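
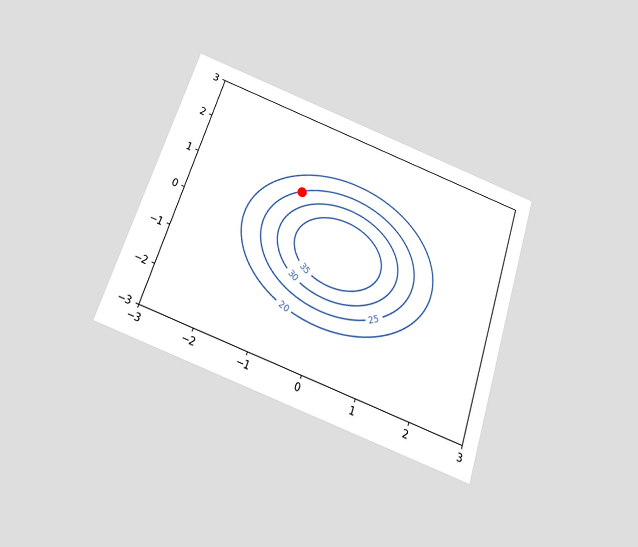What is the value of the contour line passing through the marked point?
25

The chart is tilted about 18° clockwise and viewed slightly from below. The marked point sits on the contour labelled 25.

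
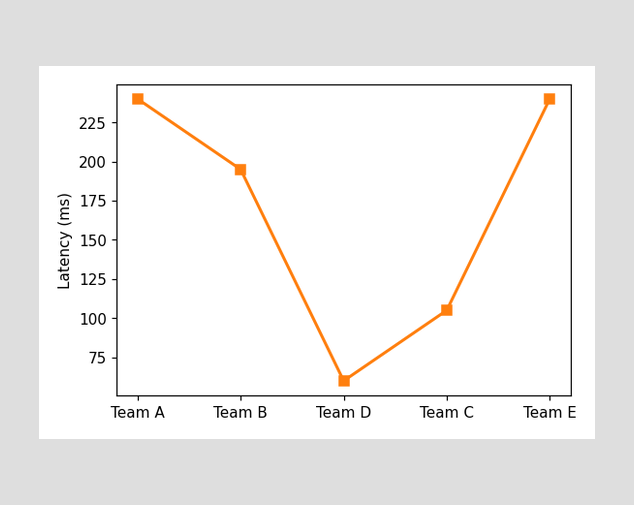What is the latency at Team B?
195ms

At Team B, the line is at 195ms.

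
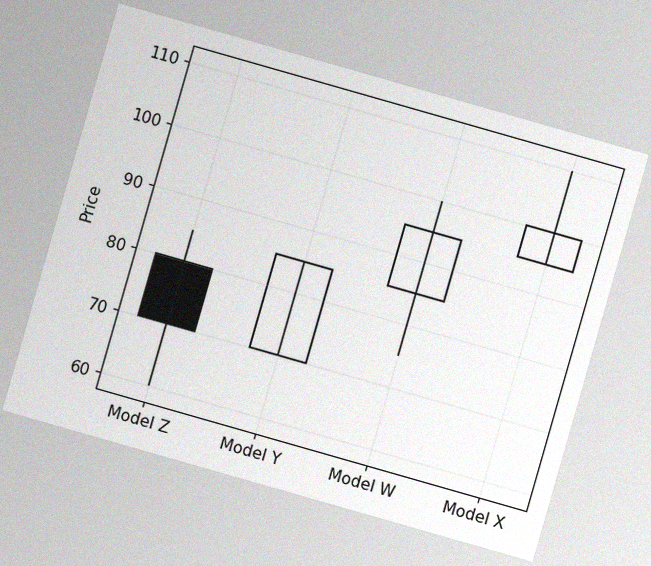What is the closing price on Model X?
The chart is tilted about 16° clockwise, with some photo noise. The Model X candle closes at 100.

100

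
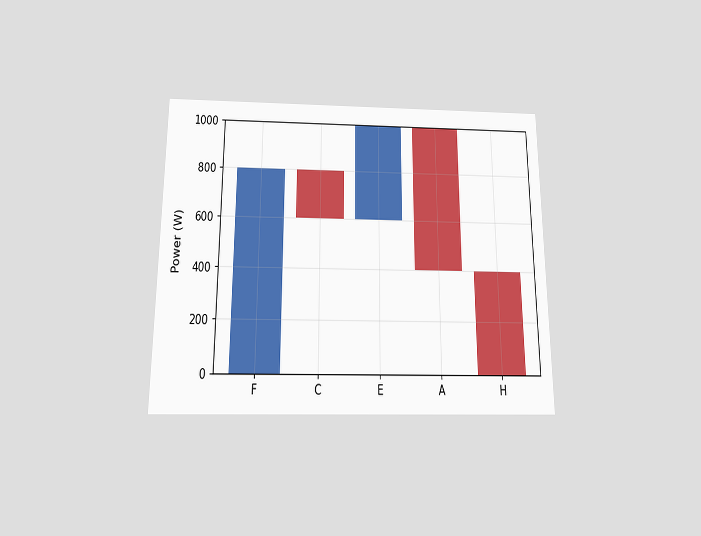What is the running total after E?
The chart is viewed slightly from below. After E the running total reaches 1000W.

1000W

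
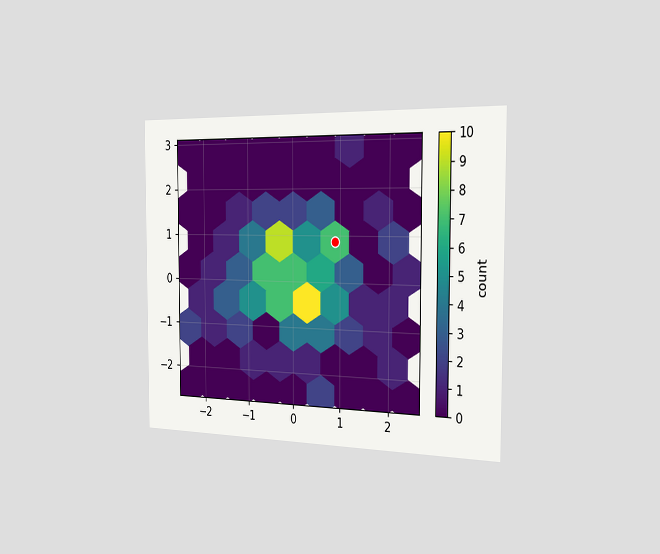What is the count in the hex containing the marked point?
The chart is viewed slightly from the right. The marked hex reads 7 on the colorbar.

7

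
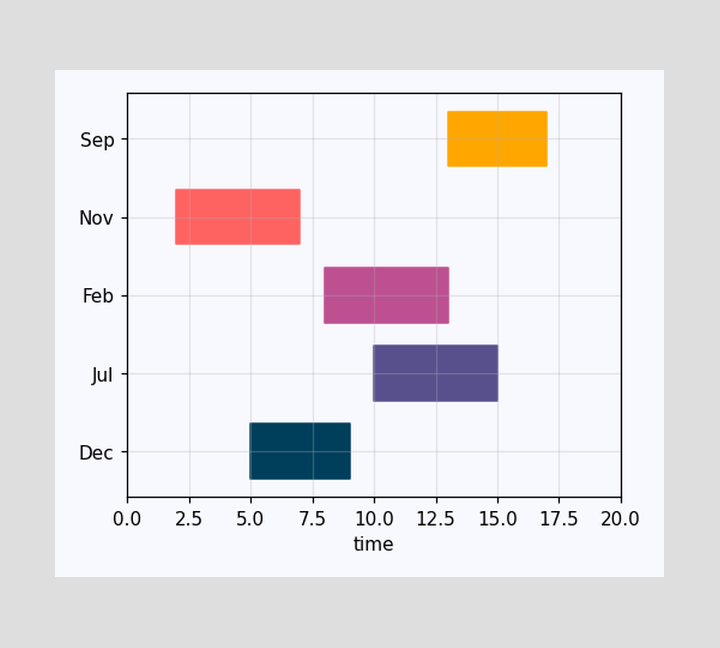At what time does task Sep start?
13

The Sep bar begins at t=13.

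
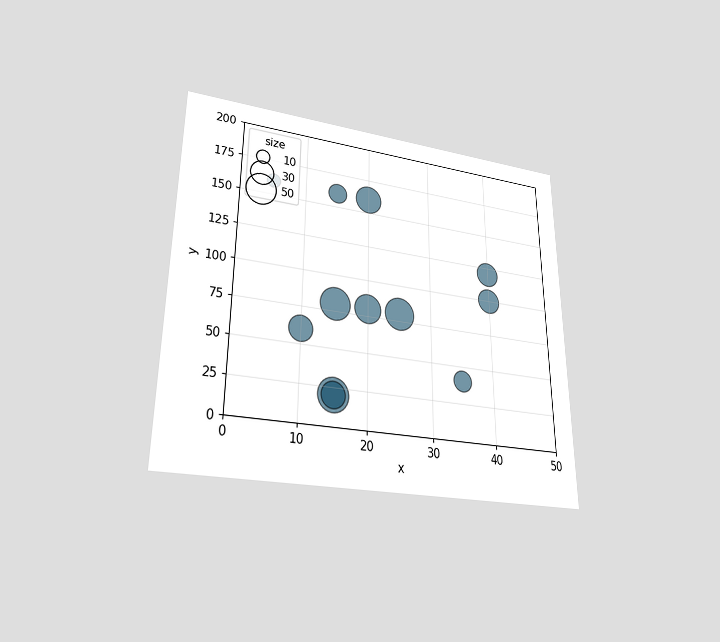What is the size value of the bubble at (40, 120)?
30

The chart is viewed slightly from below. Matching the bubble at (40, 120) against the size legend gives 30.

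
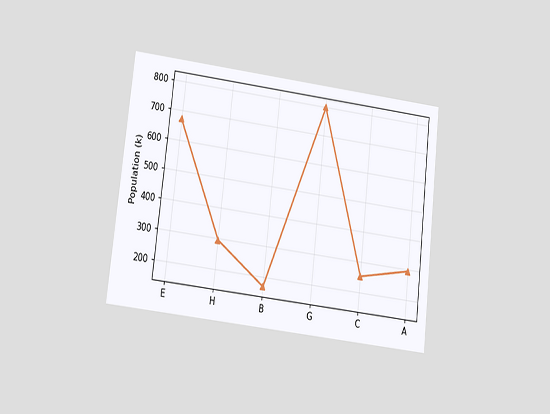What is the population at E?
The chart is tilted about 7° clockwise and viewed at a slight angle. At E, the line is at 672k.

672k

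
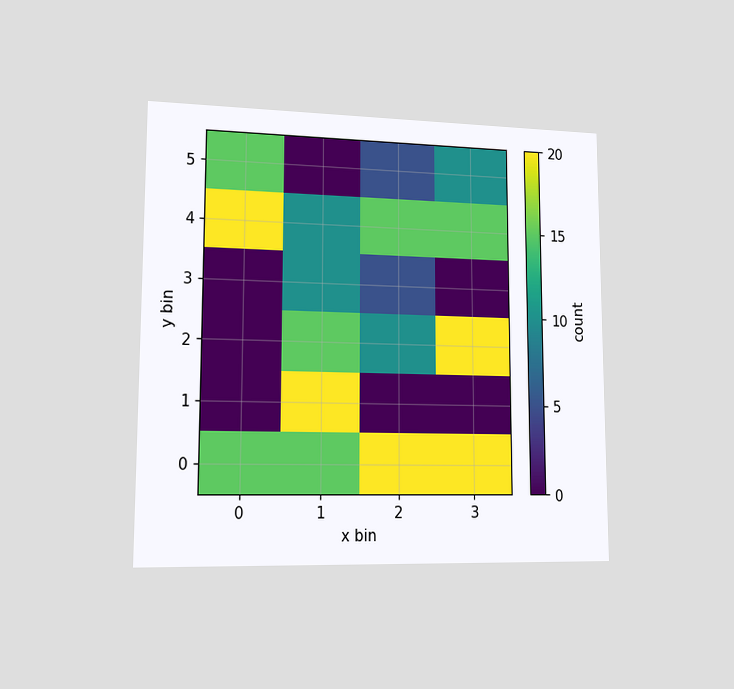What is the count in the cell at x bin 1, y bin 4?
The chart is viewed slightly from the left. Matching the cell (1, 4) against the colorbar gives 10.

10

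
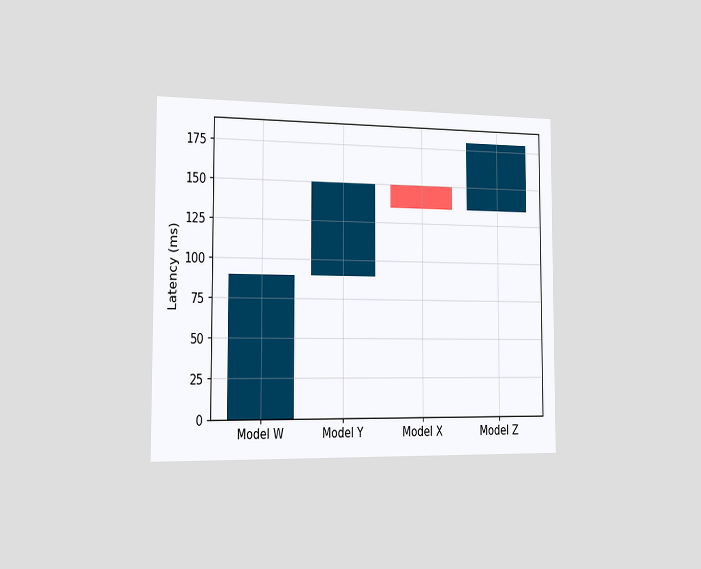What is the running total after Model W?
The chart is viewed slightly from the left. After Model W the running total reaches 90ms.

90ms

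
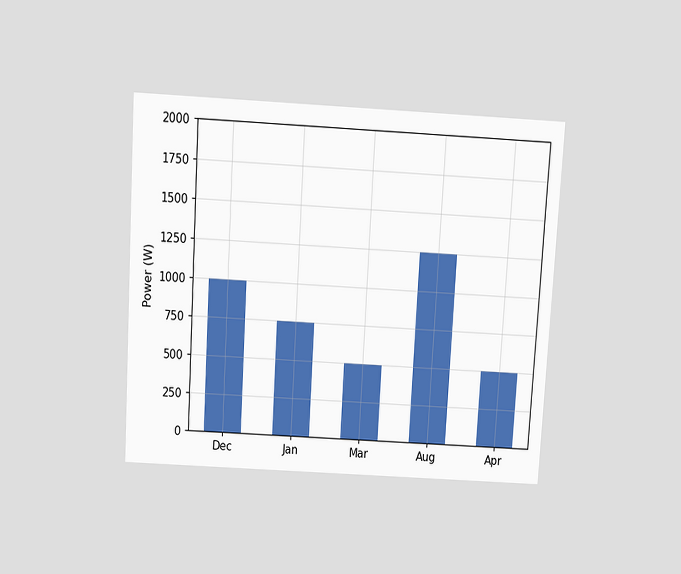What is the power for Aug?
1250W

The chart is tilted about 3° clockwise and viewed slightly from above. Reading along the chart's y-axis, the Aug bar reaches 1250W.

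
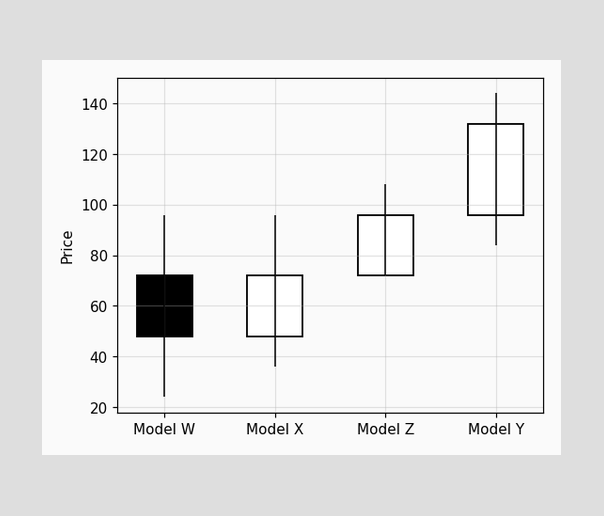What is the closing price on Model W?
The Model W candle closes at 48.

48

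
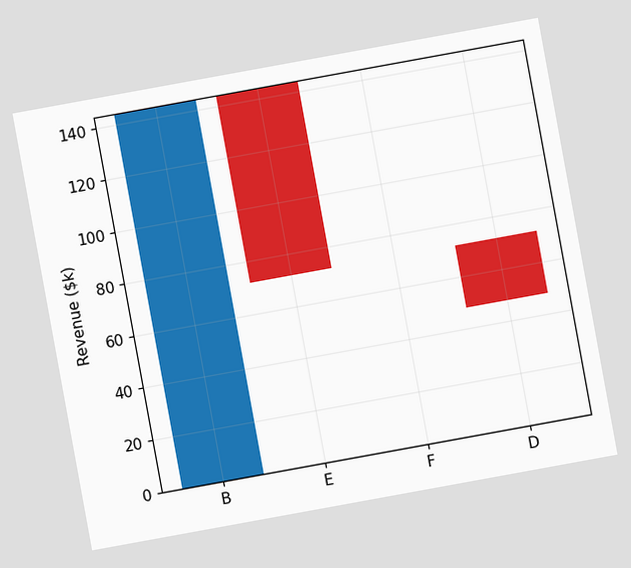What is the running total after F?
The chart is tilted about 10° counter-clockwise. After F the running total reaches $72k.

$72k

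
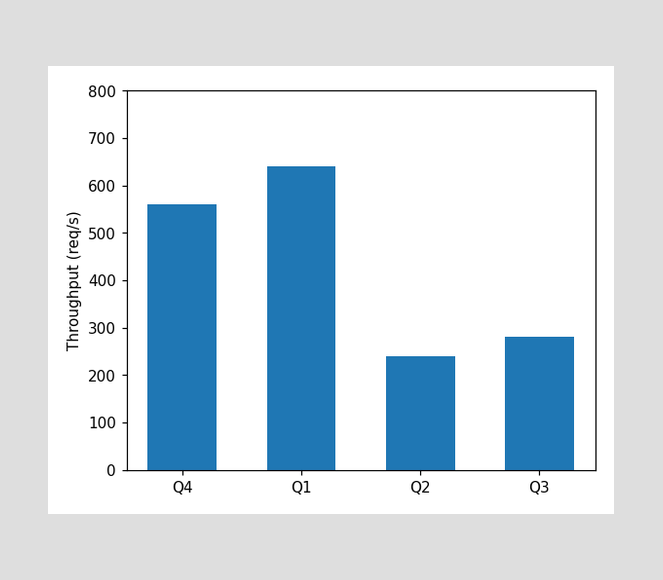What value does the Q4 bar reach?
Reading along the chart's y-axis, the Q4 bar reaches 560req/s.

560req/s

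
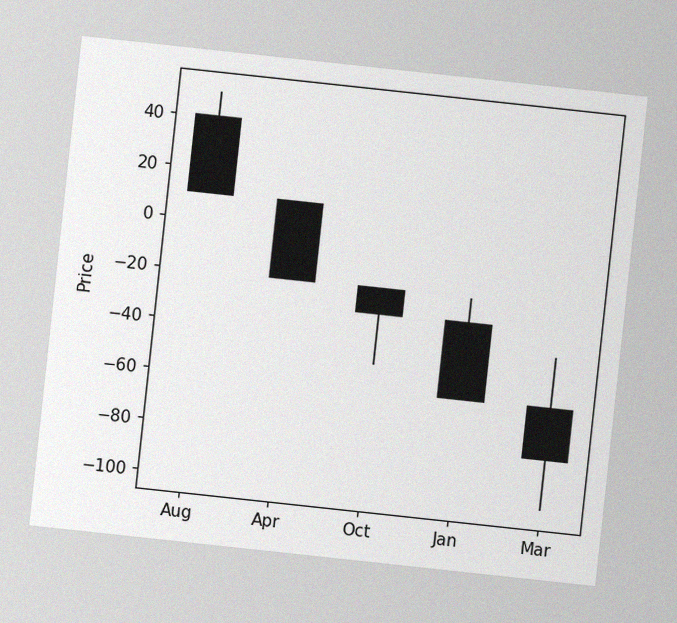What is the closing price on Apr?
-20

The chart is tilted about 6° clockwise, with some photo noise. The Apr candle closes at -20.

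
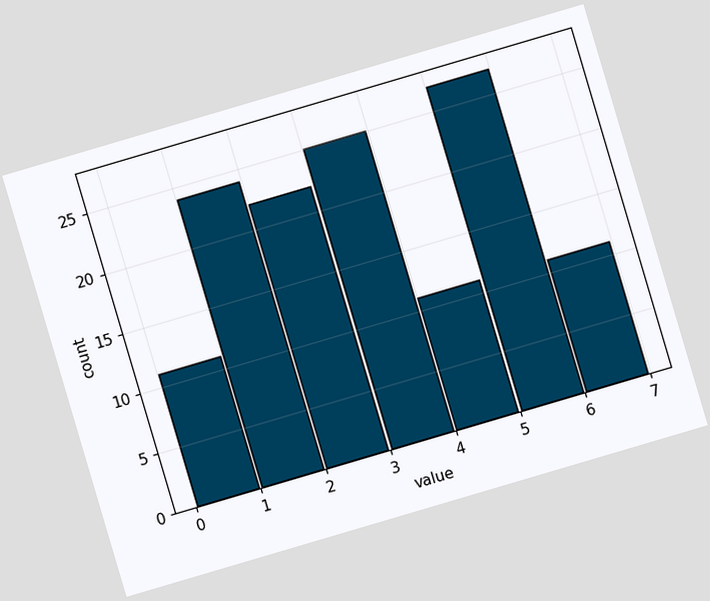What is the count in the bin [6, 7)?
The chart is tilted about 16° counter-clockwise. The [6, 7) bin has height 11.

11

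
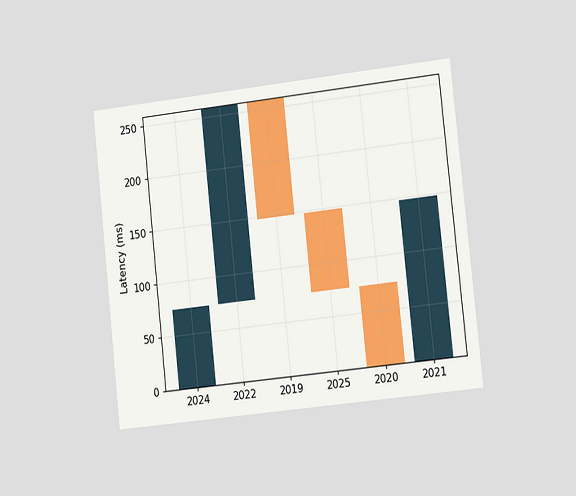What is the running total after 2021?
148ms

The chart is tilted about 6° counter-clockwise and viewed slightly from the right. After 2021 the running total reaches 148ms.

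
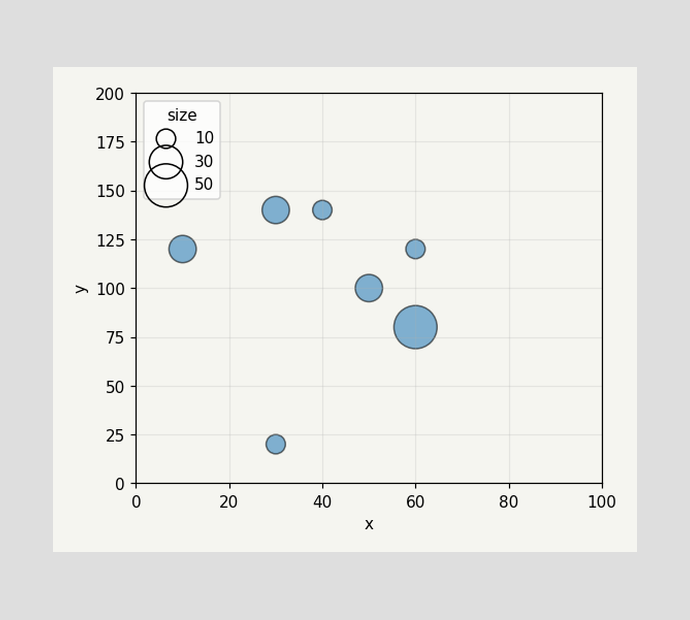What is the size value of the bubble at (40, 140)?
Matching the bubble at (40, 140) against the size legend gives 10.

10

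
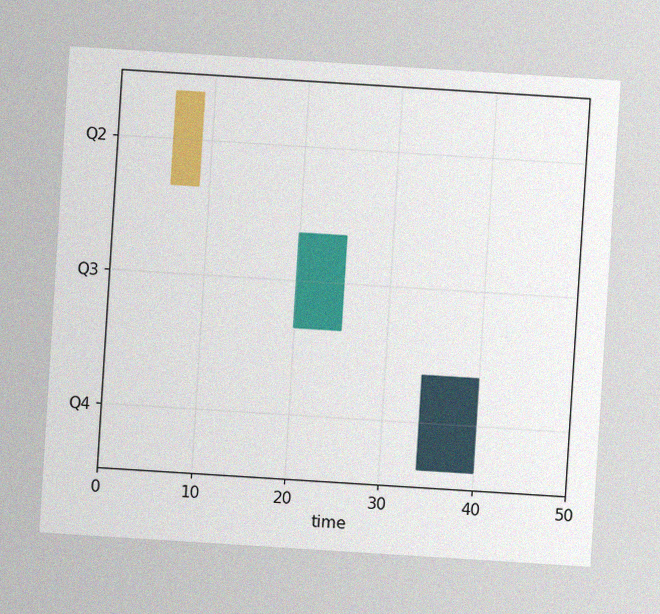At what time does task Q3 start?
20

The chart is tilted about 4° clockwise, with some photo noise. The Q3 bar begins at t=20.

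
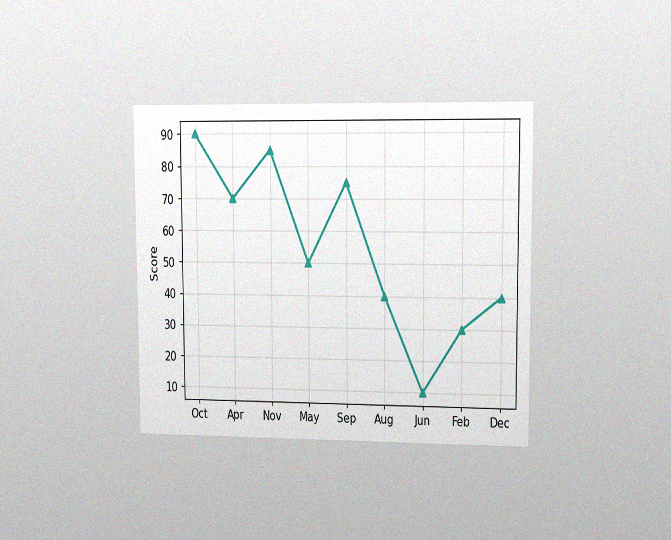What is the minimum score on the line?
The chart is viewed slightly from the right, with some photo noise. The lowest point is at Jun, and reading across to the y-axis gives 10.

10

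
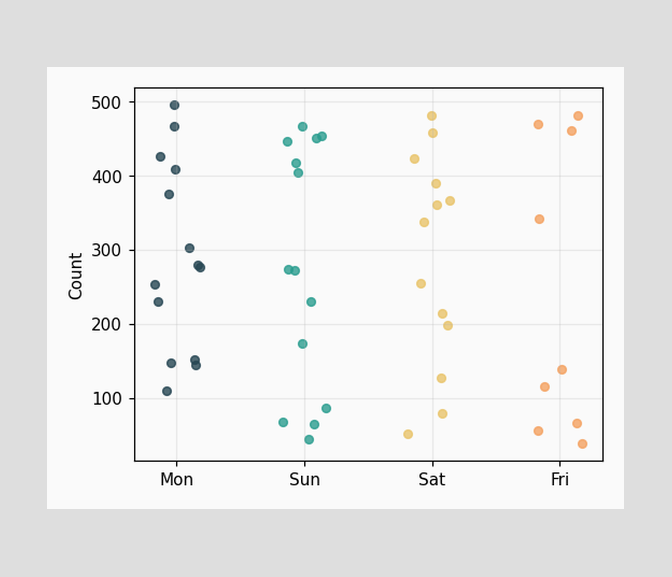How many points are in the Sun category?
Counting the markers in the Sun column gives 14.

14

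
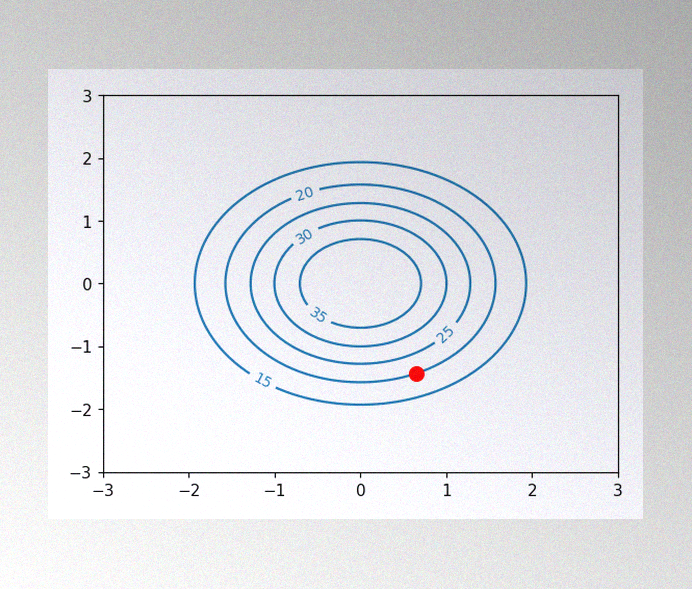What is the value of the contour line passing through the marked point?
20

The image has some photo noise and uneven lighting. The marked point sits on the contour labelled 20.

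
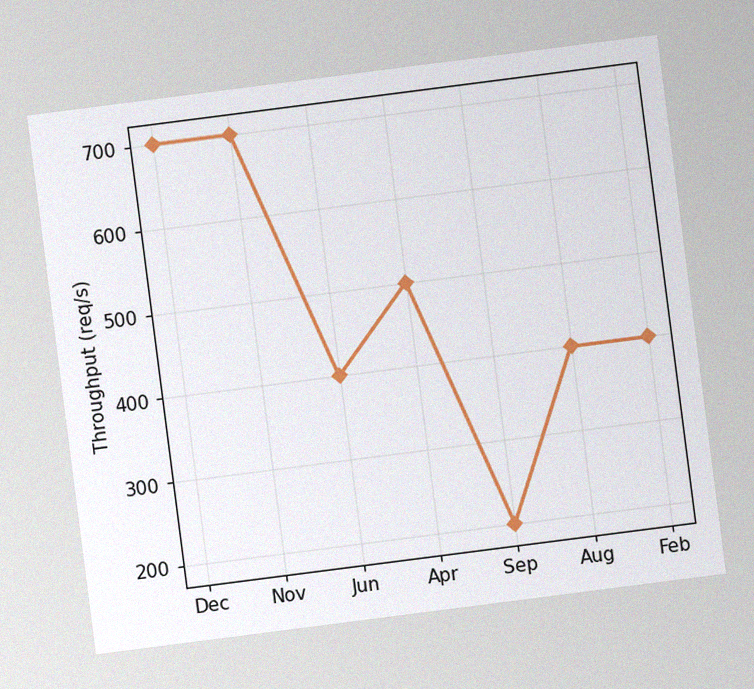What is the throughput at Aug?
The chart is tilted about 7° counter-clockwise, with some photo noise. At Aug, the line is at 400req/s.

400req/s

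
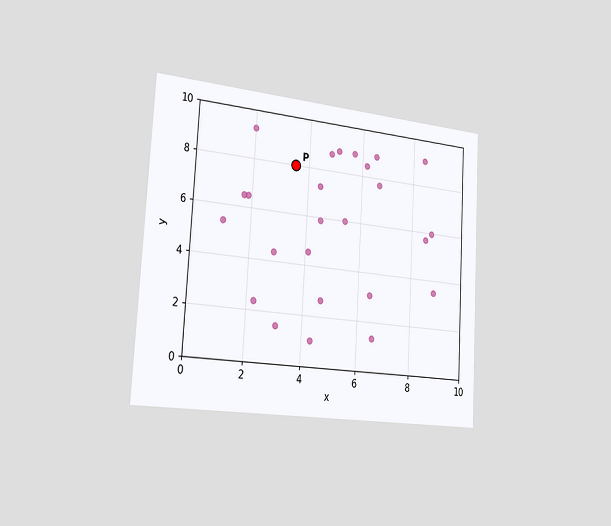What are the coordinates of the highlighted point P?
The chart is tilted about 3° clockwise and viewed slightly from the left. Following the gridlines from P to each axis, P sits at (3.5, 8).

(3.5, 8)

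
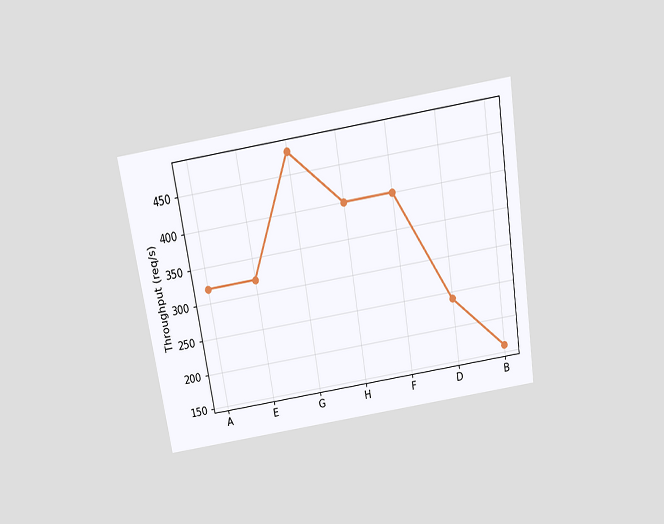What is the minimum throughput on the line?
160req/s

The chart is tilted about 9° counter-clockwise and viewed slightly from above. The lowest point is at B, and reading across to the y-axis gives 160req/s.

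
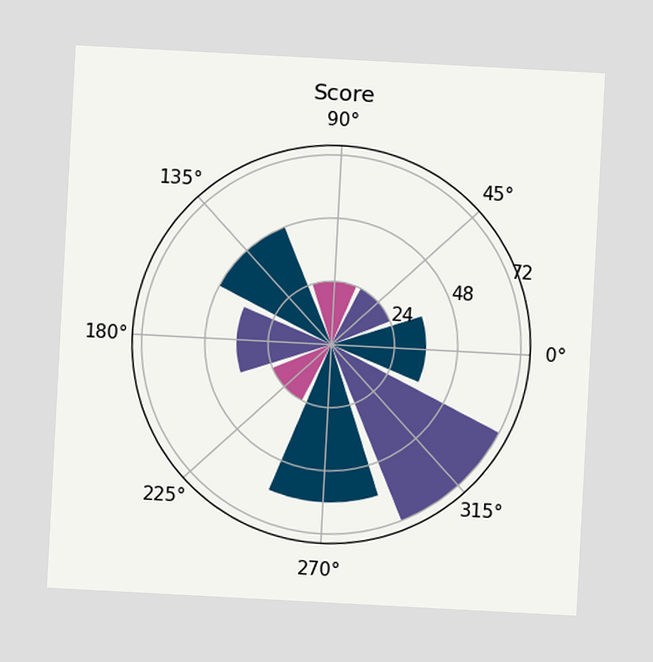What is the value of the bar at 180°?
The chart is tilted about 3° clockwise. The bar at 180° reaches 36 on the radial axis.

36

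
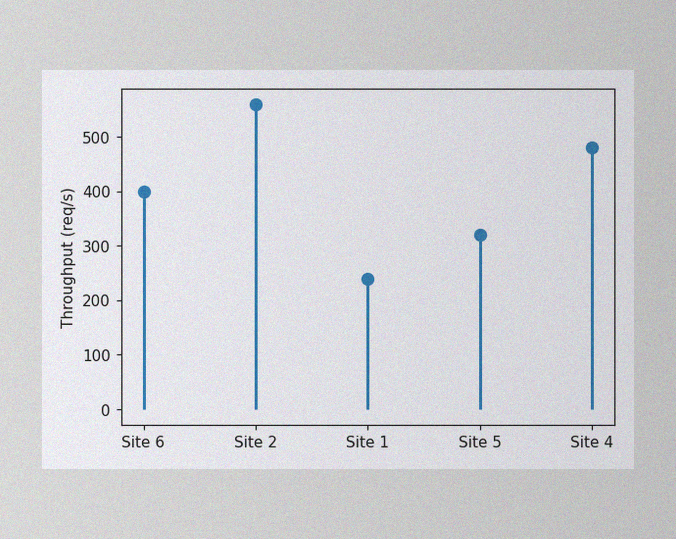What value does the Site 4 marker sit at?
480req/s

The image has some photo noise and uneven lighting. The Site 4 marker sits at 480req/s.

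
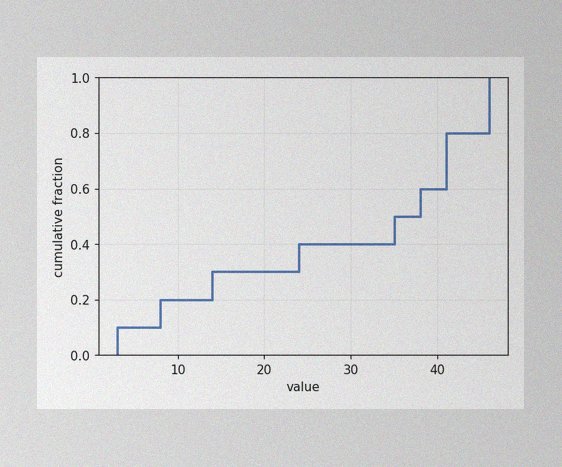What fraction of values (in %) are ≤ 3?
The image has some photo noise and uneven lighting. At x=3 the ECDF step is at 10%.

10%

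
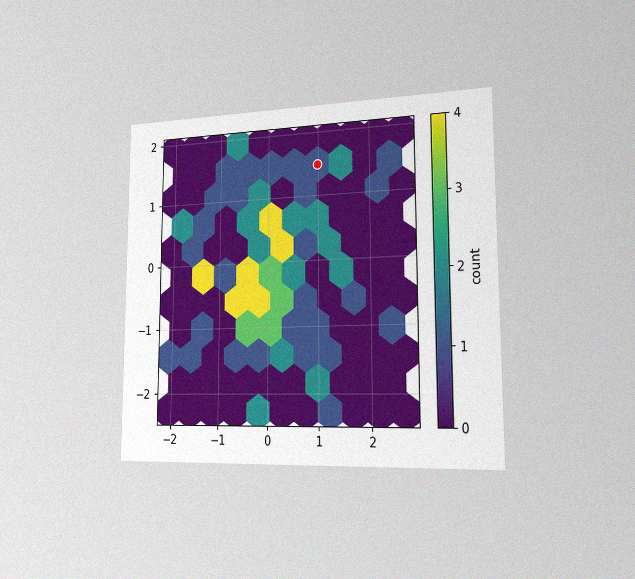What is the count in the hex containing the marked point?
The chart is viewed slightly from the right, with some photo noise. The marked hex reads 1 on the colorbar.

1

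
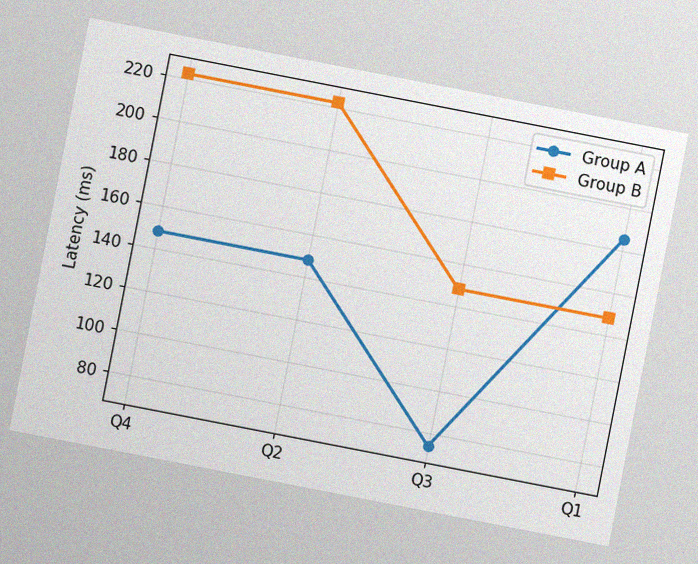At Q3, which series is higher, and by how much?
The chart is tilted about 11° clockwise, with some photo noise. At Q3, Group B sits above the other line by 74ms.

Group B, by 74ms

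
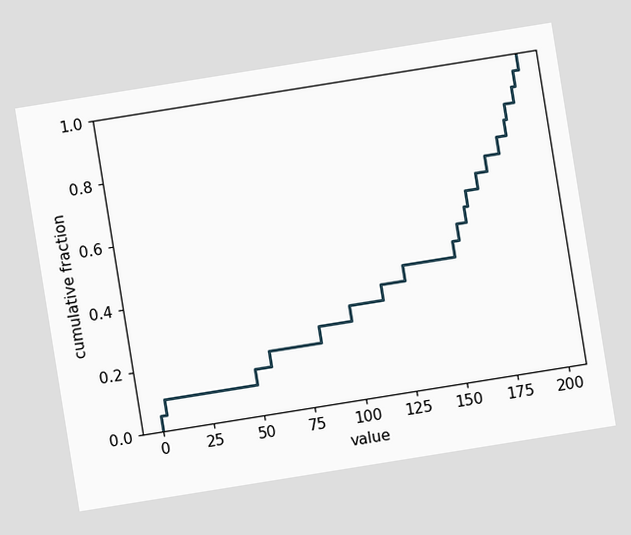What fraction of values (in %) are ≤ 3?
The chart is tilted about 9° counter-clockwise. At x=3 the ECDF step is at 10%.

10%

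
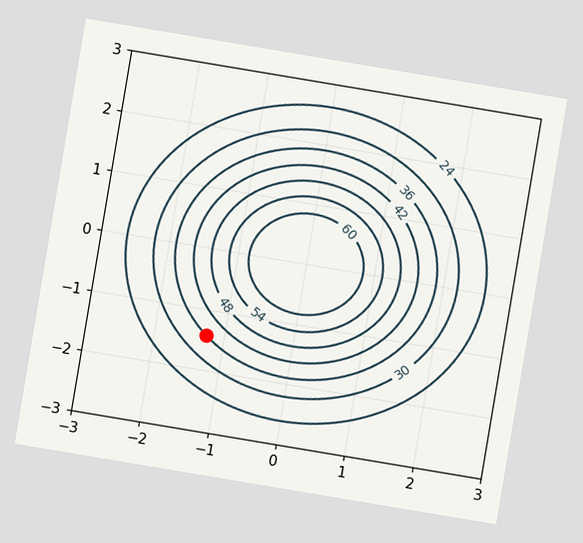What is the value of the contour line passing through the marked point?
36

The chart is tilted about 10° clockwise. The marked point sits on the contour labelled 36.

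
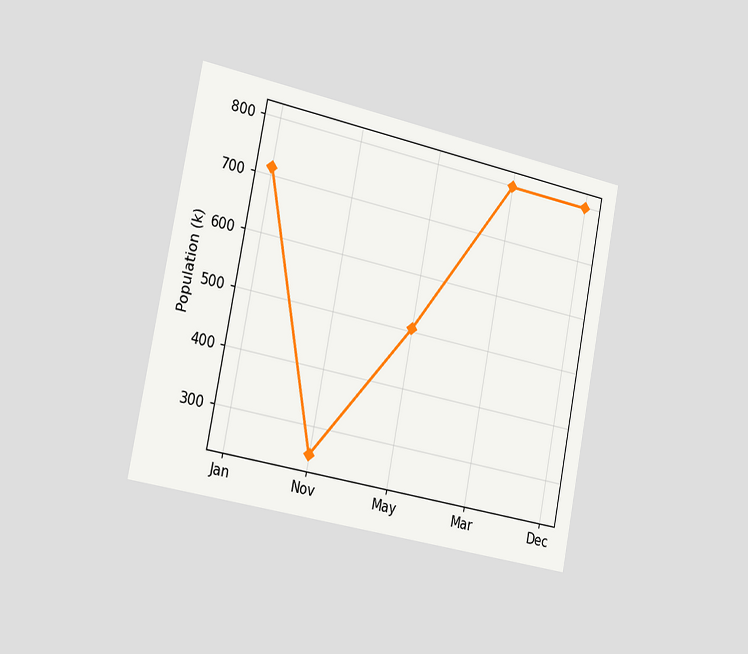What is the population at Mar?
798k

The chart is tilted about 11° clockwise and viewed slightly from the left. At Mar, the line is at 798k.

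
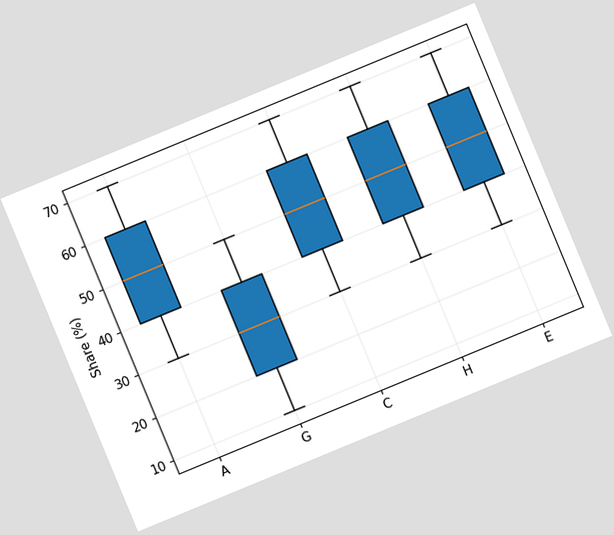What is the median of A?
The chart is tilted about 22° counter-clockwise. The median line in the A box sits at 50%.

50%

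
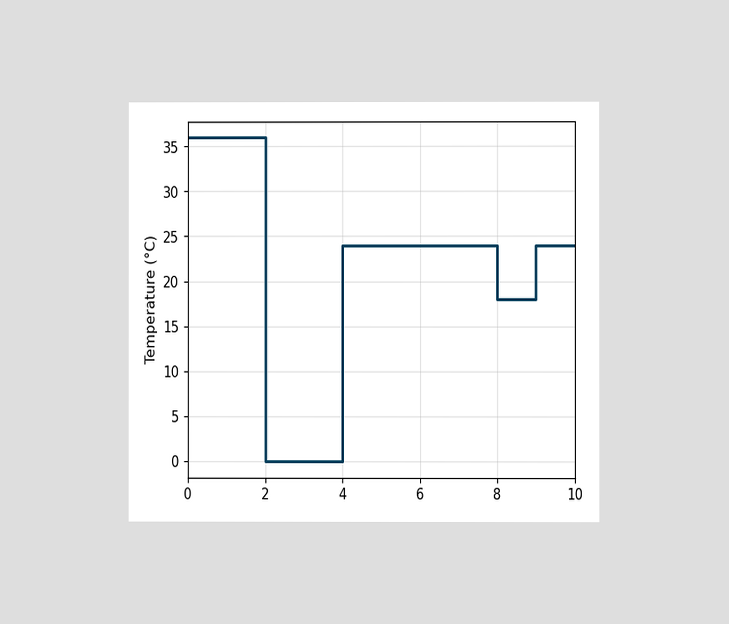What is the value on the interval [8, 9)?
18°C

The chart is viewed at a slight angle. On [8, 9) the step sits at 18°C.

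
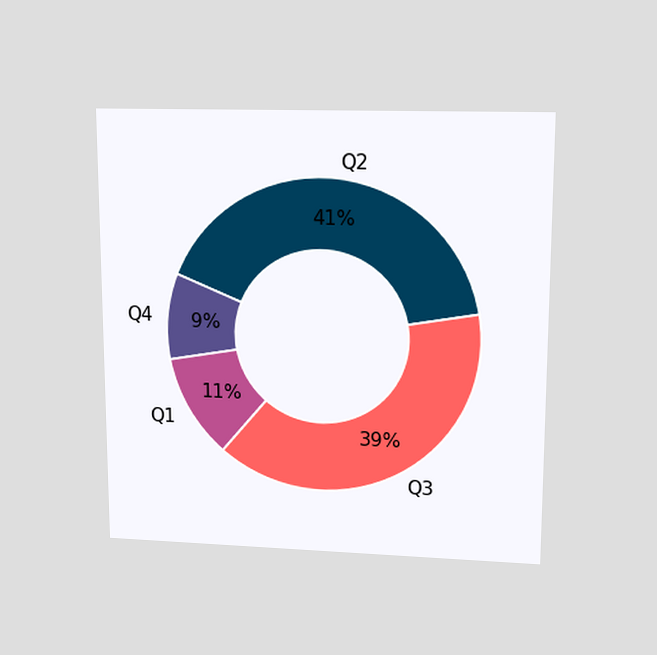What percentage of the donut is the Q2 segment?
41%

The chart is viewed at a slight angle. The Q2 segment takes up 41% of the ring.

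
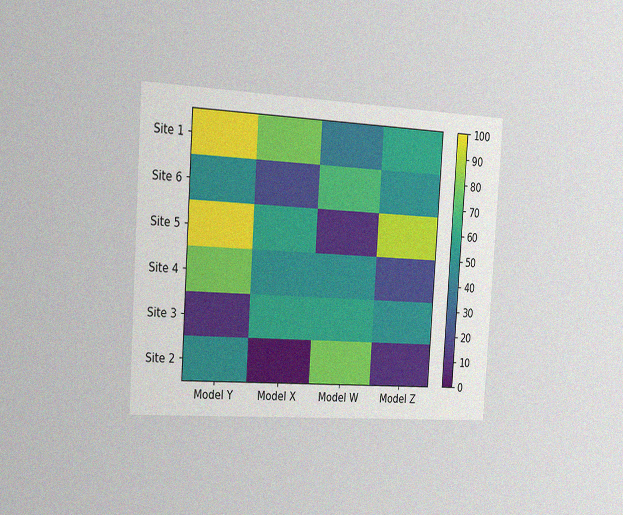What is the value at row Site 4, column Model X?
50

The chart is tilted about 4° clockwise and viewed slightly from the left, with some photo noise. Matching cell (Site 4, Model X) against the colorbar gives 50.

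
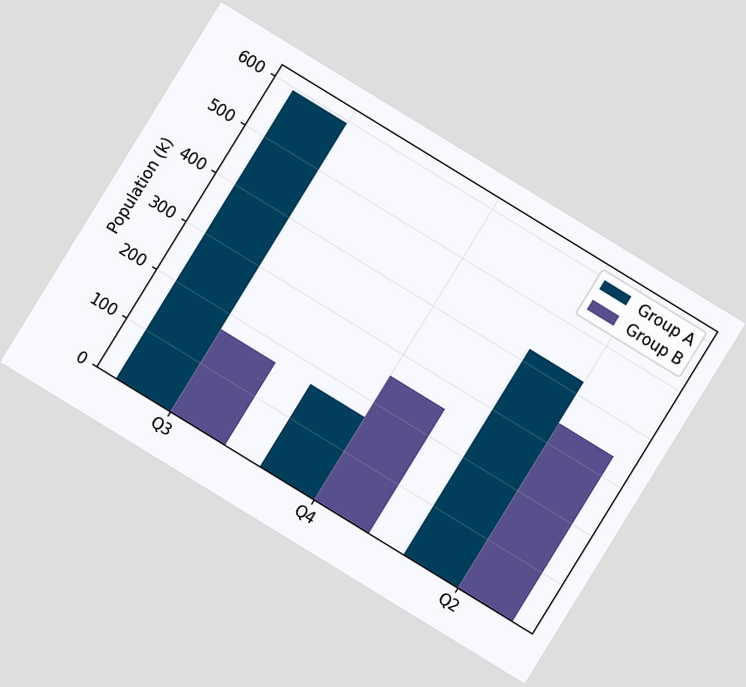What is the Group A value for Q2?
The chart is tilted about 32° clockwise. The Group A bar at Q2 reaches 425k on the y-axis.

425k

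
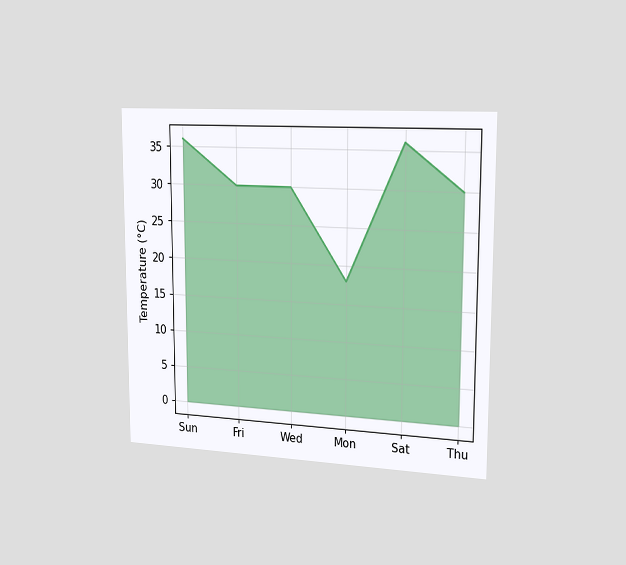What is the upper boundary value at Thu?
30°C

The chart is viewed slightly from the right. At Thu the upper boundary is at 30°C.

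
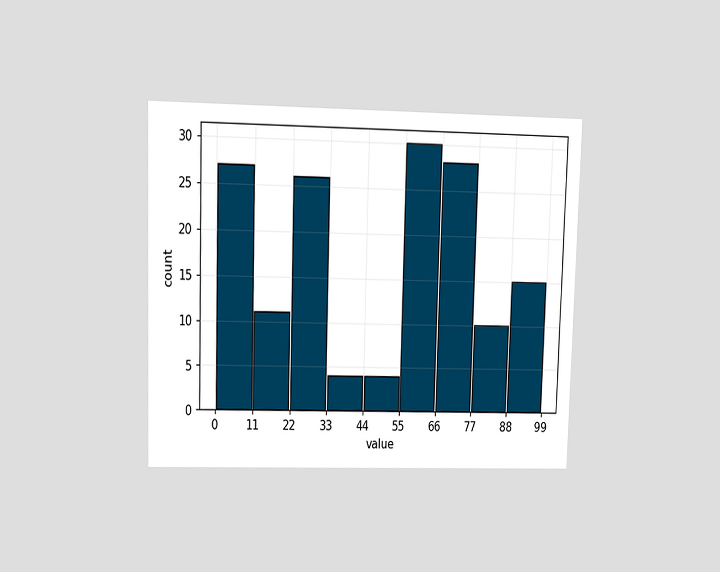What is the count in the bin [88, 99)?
15

The chart is viewed at a slight angle. The [88, 99) bin has height 15.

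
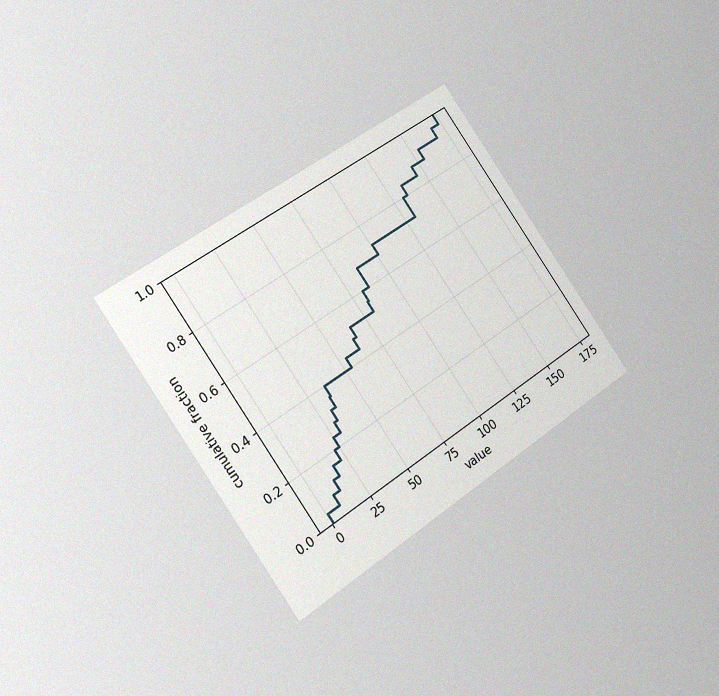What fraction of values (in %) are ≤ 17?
16%

The chart is tilted about 35° counter-clockwise and viewed slightly from the left, with some photo noise. At x=17 the ECDF step is at 16%.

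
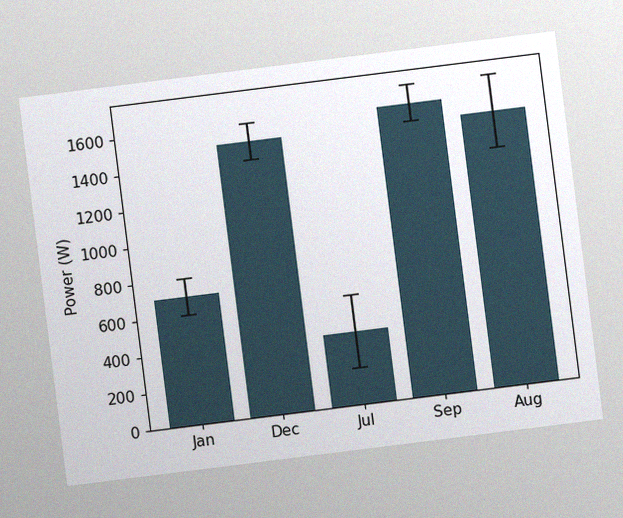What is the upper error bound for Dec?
The chart is tilted about 7° counter-clockwise, with some photo noise. The Dec bar's upper whisker reaches 1600W.

1600W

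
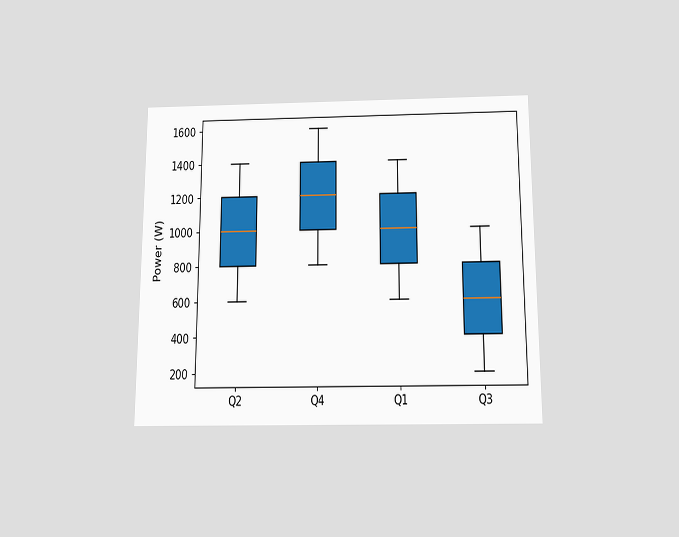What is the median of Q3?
The chart is viewed slightly from below. The median line in the Q3 box sits at 600W.

600W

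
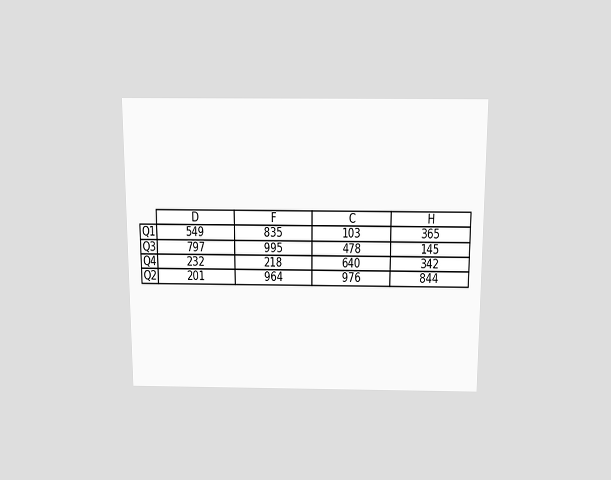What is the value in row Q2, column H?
844

The chart is viewed slightly from above. The (Q2, H) cell reads 844.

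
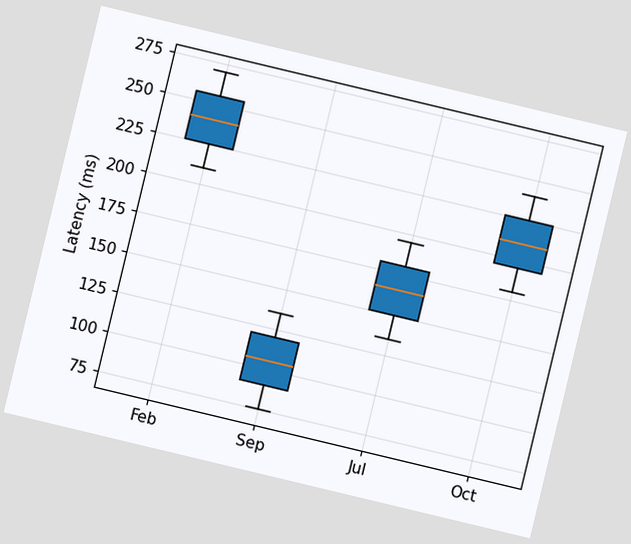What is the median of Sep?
The chart is tilted about 13° clockwise. The median line in the Sep box sits at 105ms.

105ms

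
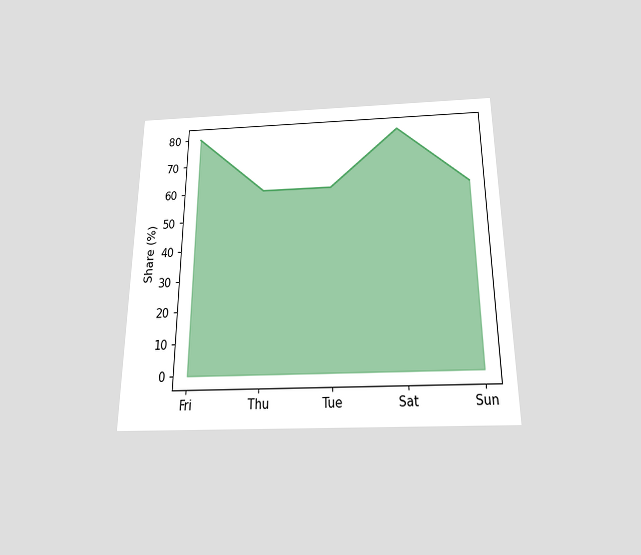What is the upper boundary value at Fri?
80%

The chart is viewed slightly from below. At Fri the upper boundary is at 80%.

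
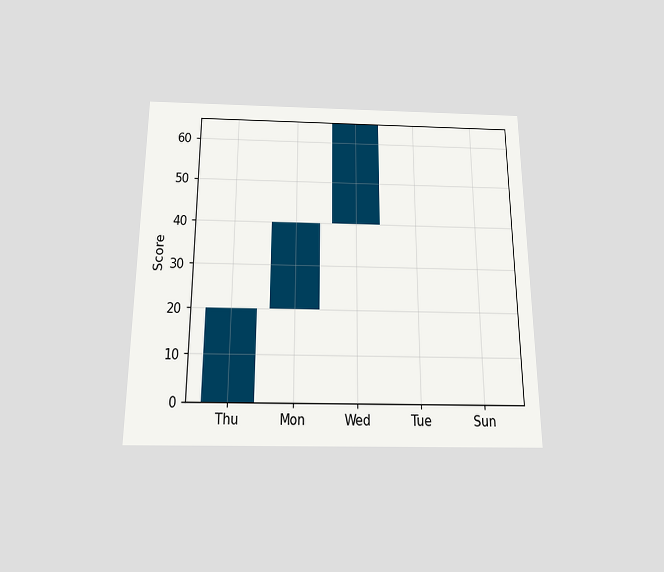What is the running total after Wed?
The chart is viewed slightly from below. After Wed the running total reaches 65.

65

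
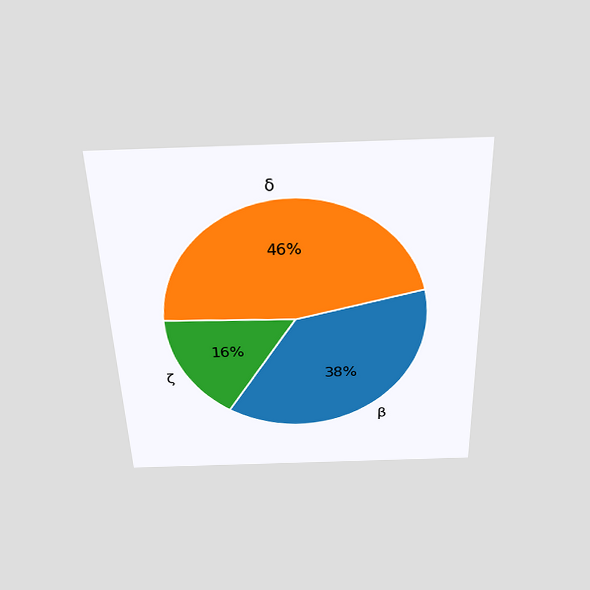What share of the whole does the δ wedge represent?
46%

The chart is viewed slightly from above. The δ slice takes up 46% of the pie.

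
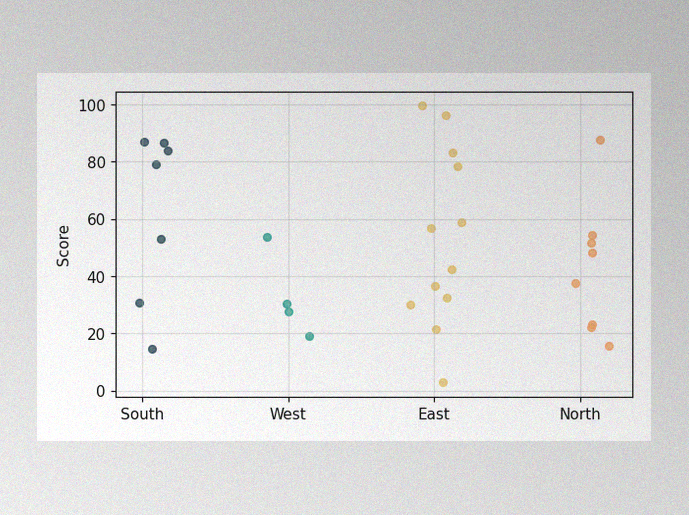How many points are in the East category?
The image has some photo noise and uneven lighting. Counting the markers in the East column gives 12.

12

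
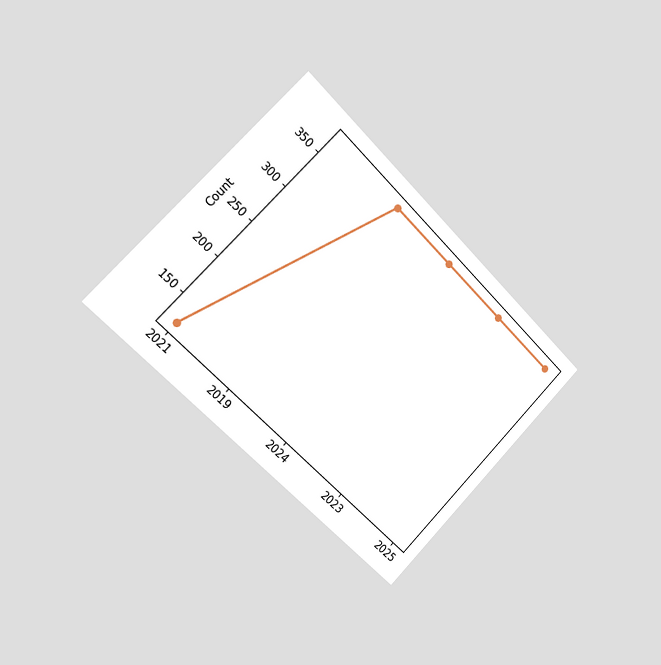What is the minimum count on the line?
124

The chart is tilted about 45° clockwise and viewed slightly from the left. The lowest point is at 2021, and reading across to the y-axis gives 124.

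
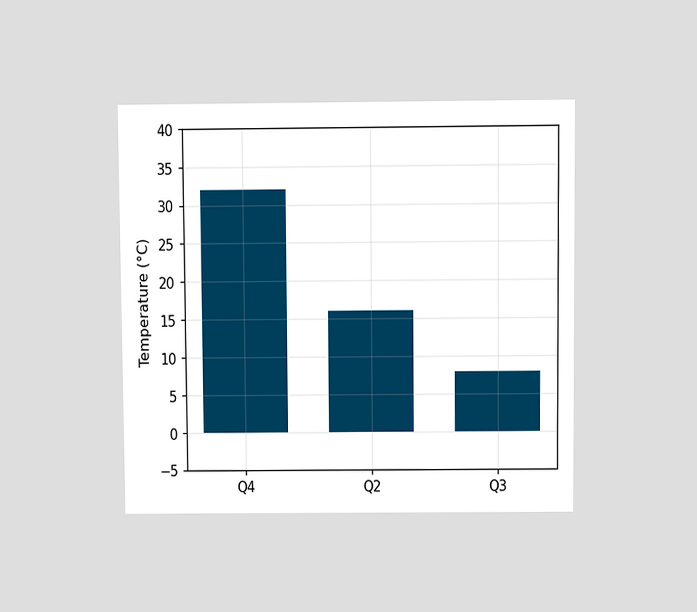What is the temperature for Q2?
The chart is viewed at a slight angle. Reading along the chart's y-axis, the Q2 bar reaches 16°C.

16°C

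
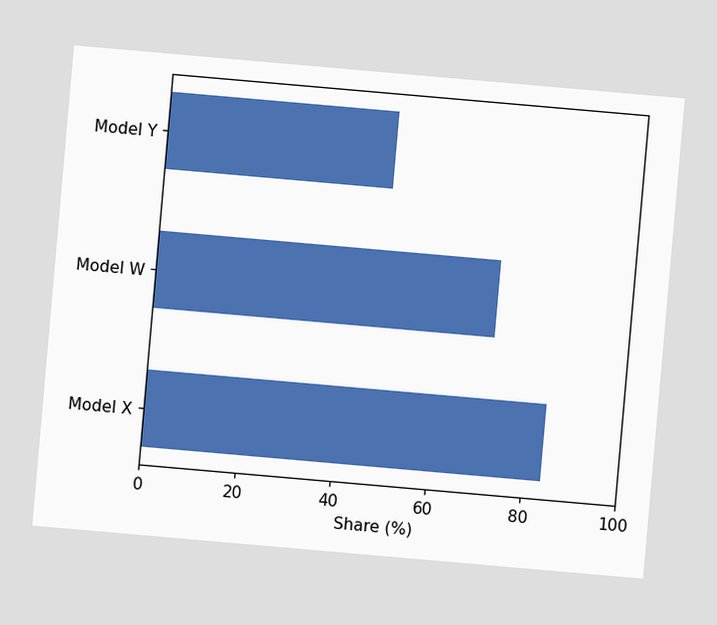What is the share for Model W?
The chart is tilted about 5° clockwise. Reading along the chart's x-axis, the Model W bar reaches 72%.

72%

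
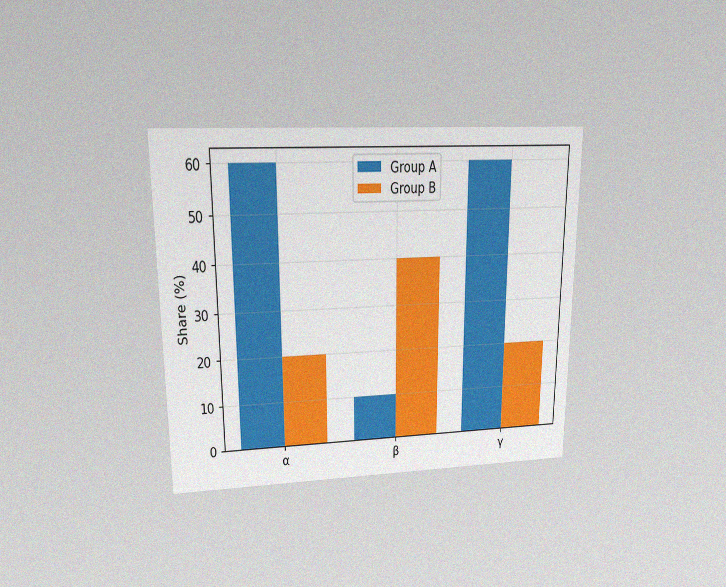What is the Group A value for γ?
60%

The chart is viewed at a slight angle, with some photo noise. The Group A bar at γ reaches 60% on the y-axis.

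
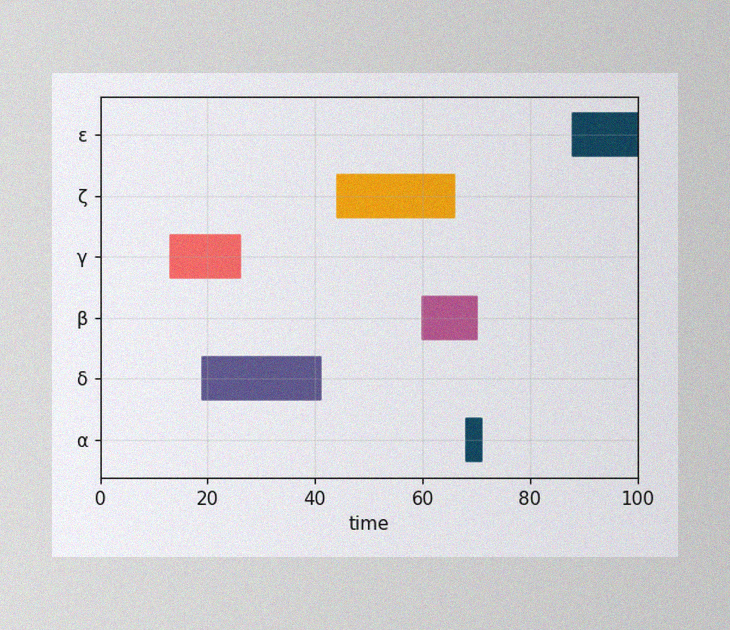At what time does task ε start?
The image has some photo noise and uneven lighting. The ε bar begins at t=88.

88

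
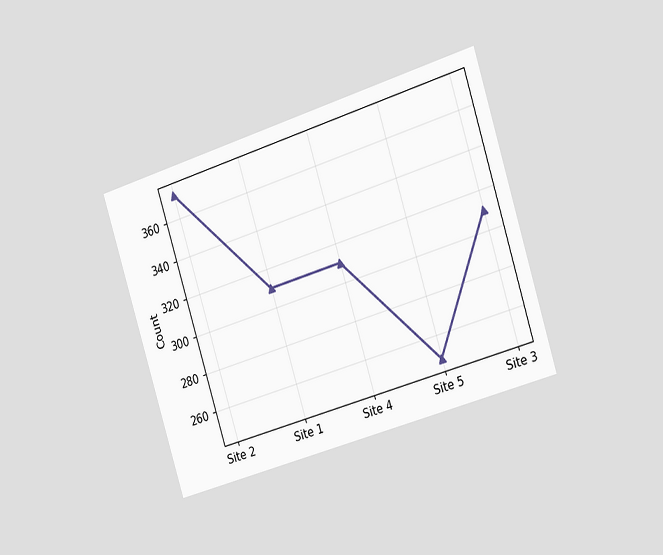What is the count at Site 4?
The chart is tilted about 17° counter-clockwise and viewed slightly from the right. At Site 4, the line is at 310.

310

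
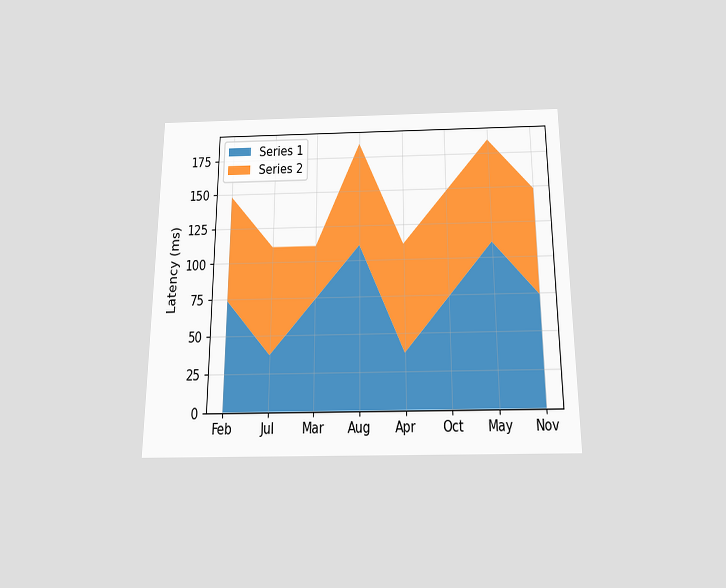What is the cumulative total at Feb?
148ms

The chart is viewed slightly from below. The stacked total at Feb reaches 148ms.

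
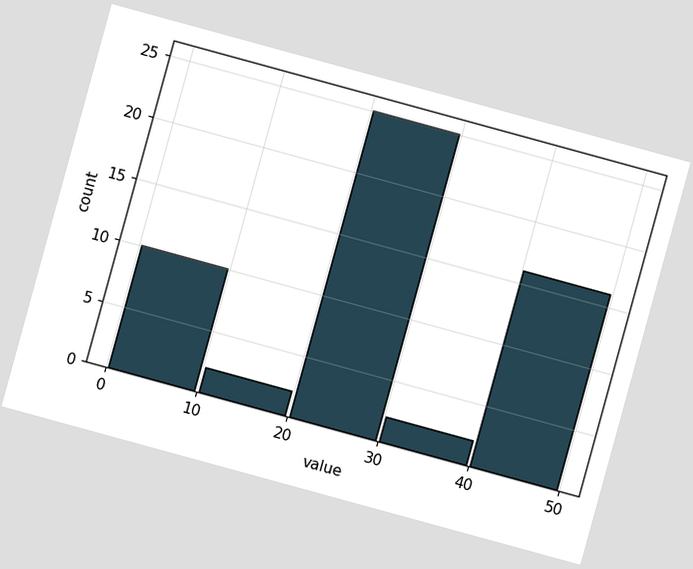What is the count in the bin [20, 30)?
The chart is tilted about 15° clockwise. The [20, 30) bin has height 25.

25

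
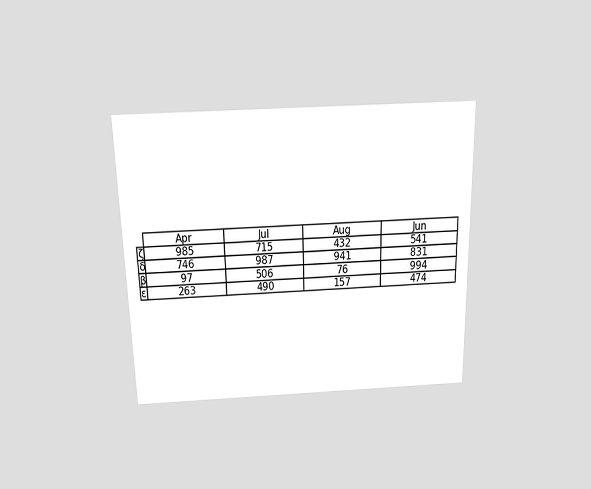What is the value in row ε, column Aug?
The chart is viewed slightly from above. The (ε, Aug) cell reads 157.

157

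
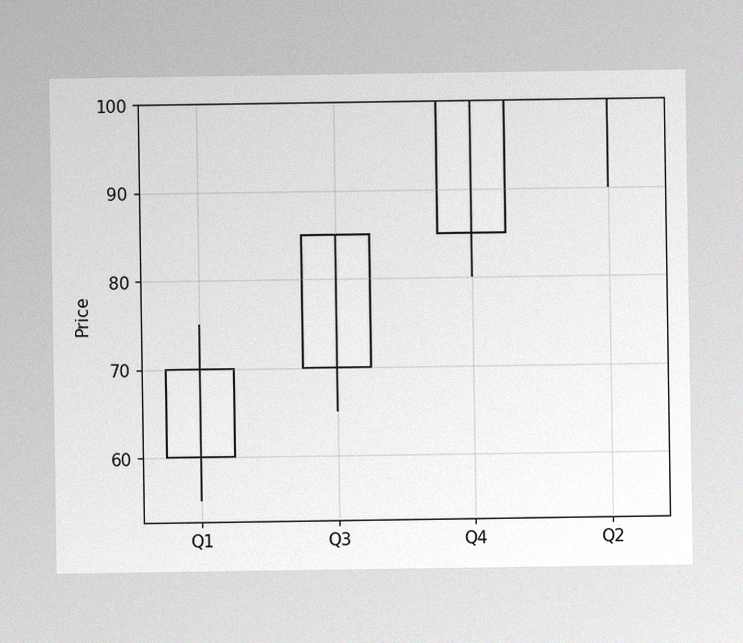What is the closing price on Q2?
100

The image has some photo noise and uneven lighting. The Q2 candle closes at 100.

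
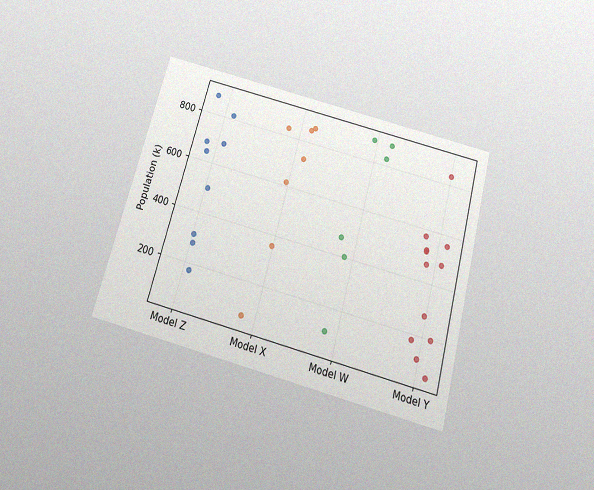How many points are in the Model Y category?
The chart is tilted about 15° clockwise and viewed slightly from below, with some photo noise. Counting the markers in the Model Y column gives 12.

12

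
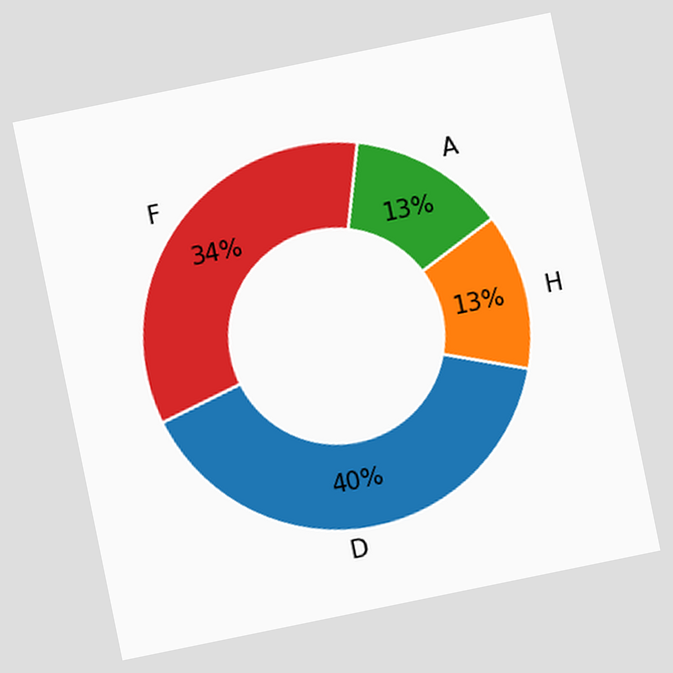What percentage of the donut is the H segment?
13%

The chart is tilted about 12° counter-clockwise. The H segment takes up 13% of the ring.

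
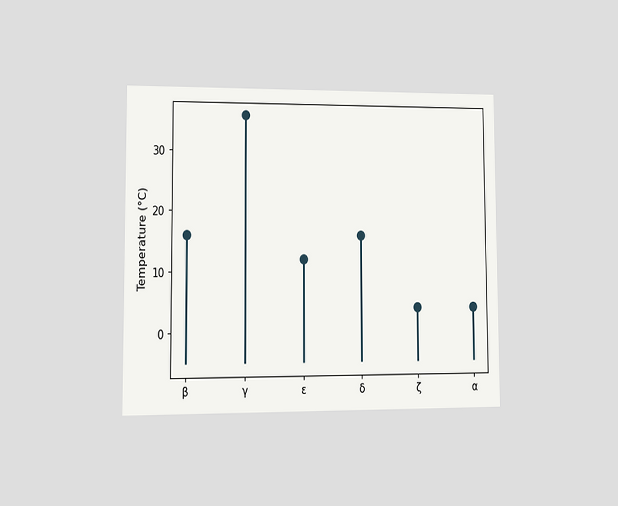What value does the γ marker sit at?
36°C

The chart is viewed at a slight angle. The γ marker sits at 36°C.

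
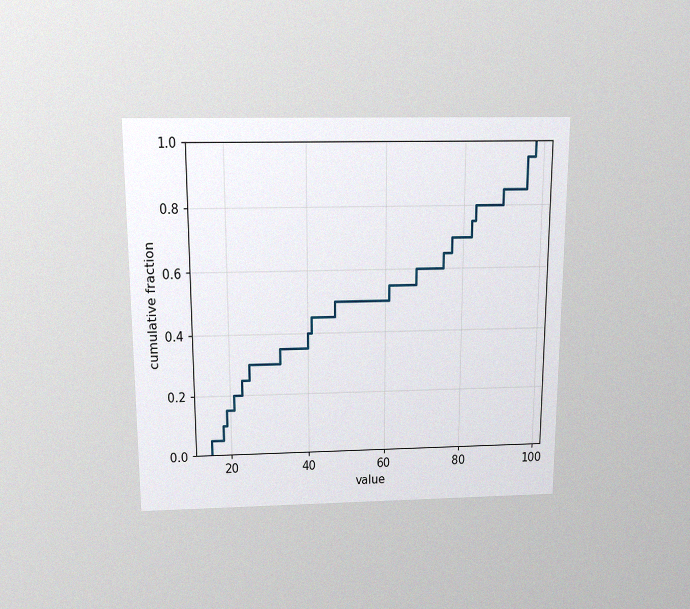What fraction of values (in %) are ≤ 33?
35%

The chart is viewed slightly from above, with some photo noise. At x=33 the ECDF step is at 35%.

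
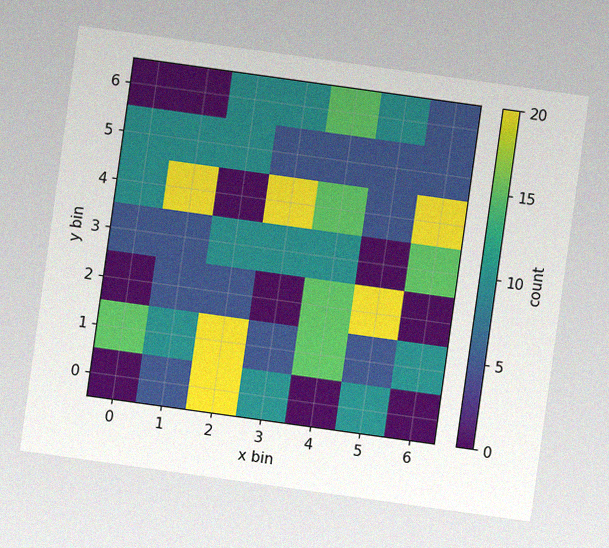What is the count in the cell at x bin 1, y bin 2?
The chart is tilted about 8° clockwise, with some photo noise. Matching the cell (1, 2) against the colorbar gives 5.

5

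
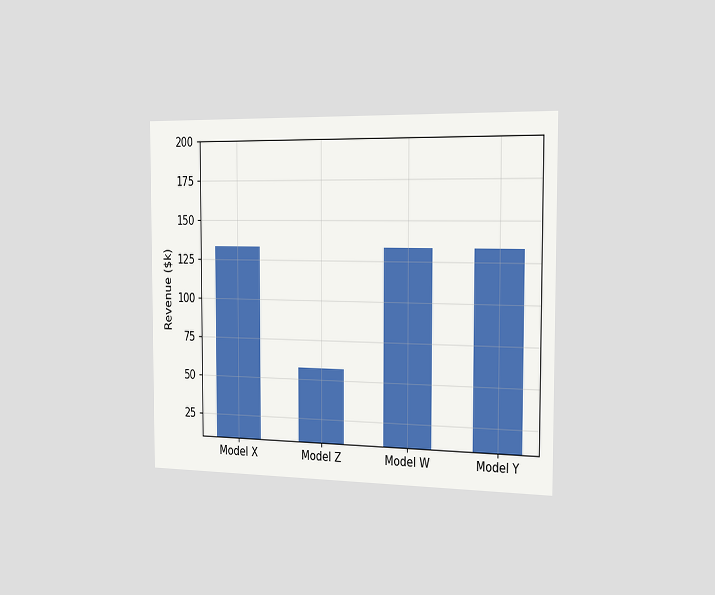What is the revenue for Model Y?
The chart is viewed slightly from the right. Reading along the chart's y-axis, the Model Y bar reaches $133k.

$133k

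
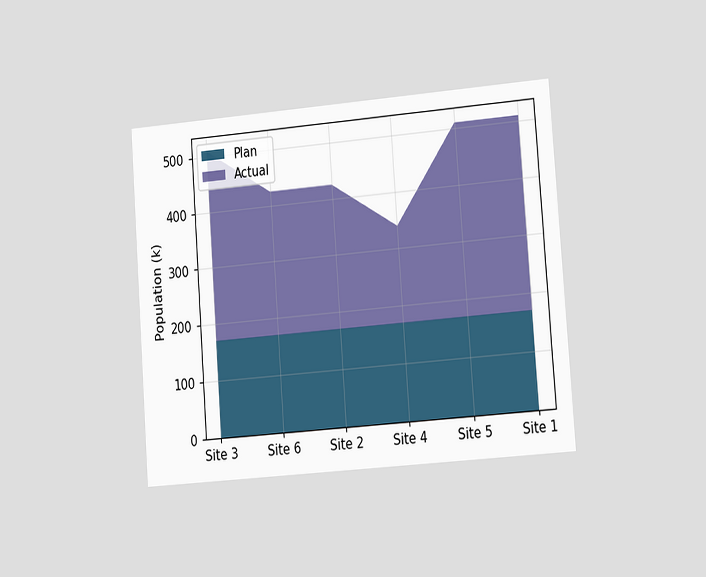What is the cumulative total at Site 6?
425k

The chart is tilted about 4° counter-clockwise and viewed slightly from the right. The stacked total at Site 6 reaches 425k.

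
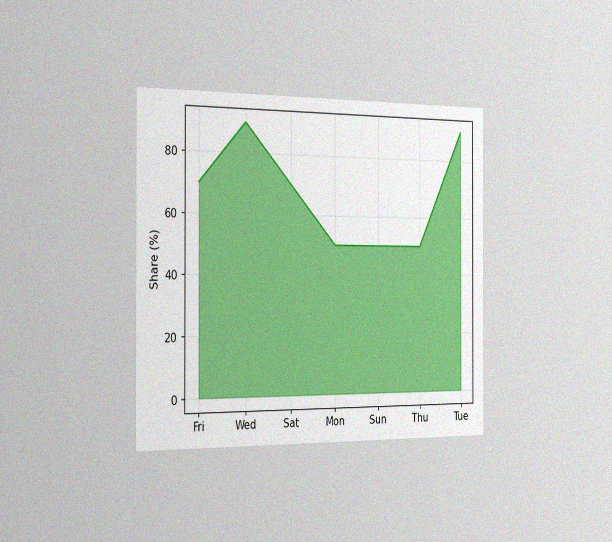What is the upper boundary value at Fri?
70%

The chart is viewed slightly from the left, with some photo noise. At Fri the upper boundary is at 70%.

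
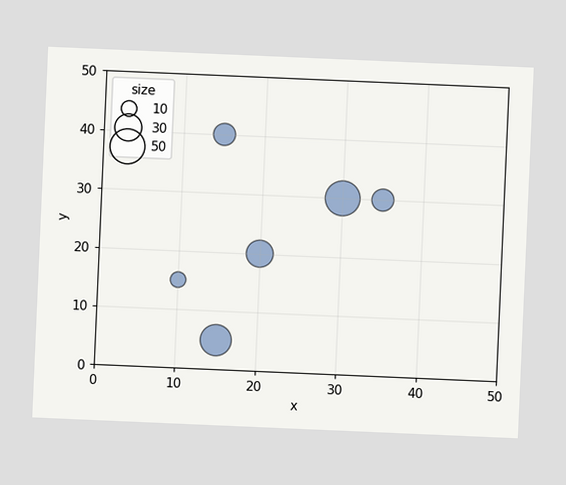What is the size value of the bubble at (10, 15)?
The chart is tilted about 2° clockwise. Matching the bubble at (10, 15) against the size legend gives 10.

10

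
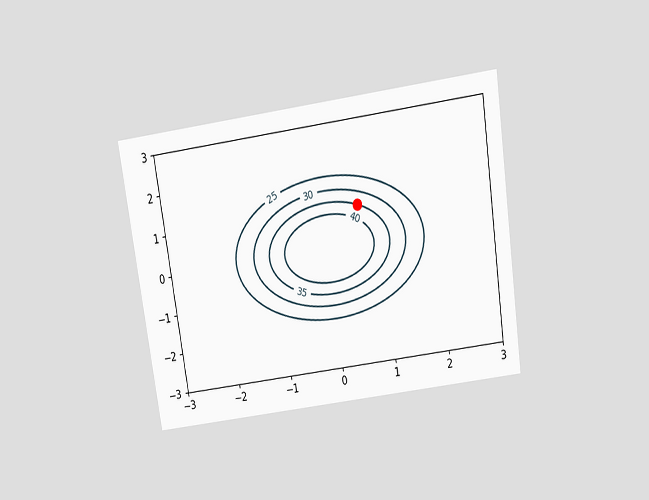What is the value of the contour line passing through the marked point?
The chart is tilted about 8° counter-clockwise and viewed slightly from above. The marked point sits on the contour labelled 35.

35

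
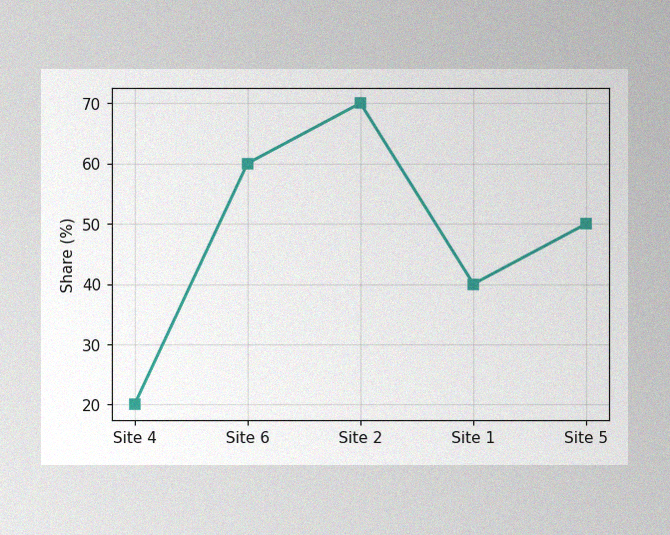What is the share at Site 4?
20%

The image has some photo noise and uneven lighting. At Site 4, the line is at 20%.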